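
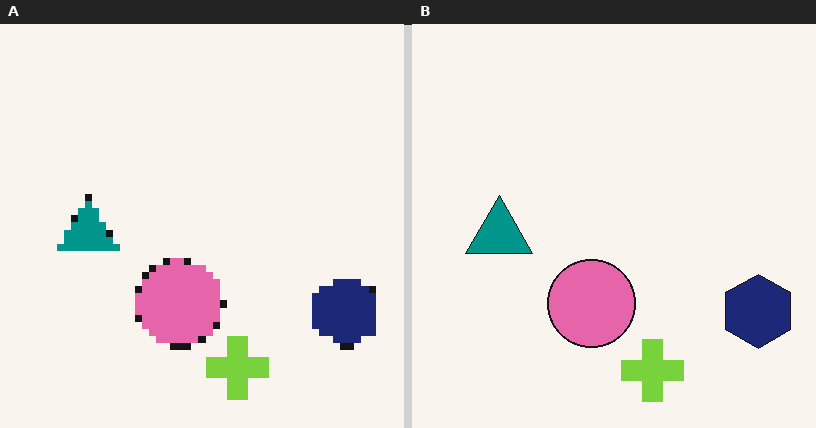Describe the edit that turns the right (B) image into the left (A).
This is the original image pixelated into visible square blocks.

Shapes are reduced to large square blocks; fine edges and outlines are lost — a downscale-then-upscale (mosaic) effect.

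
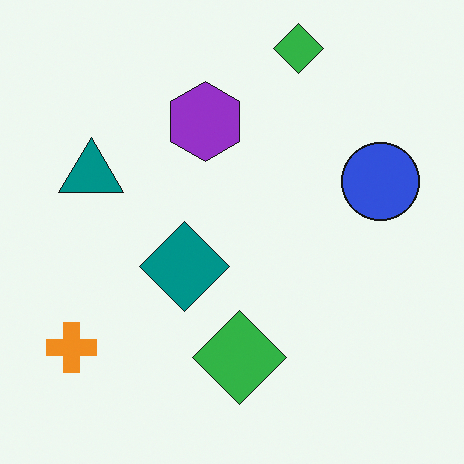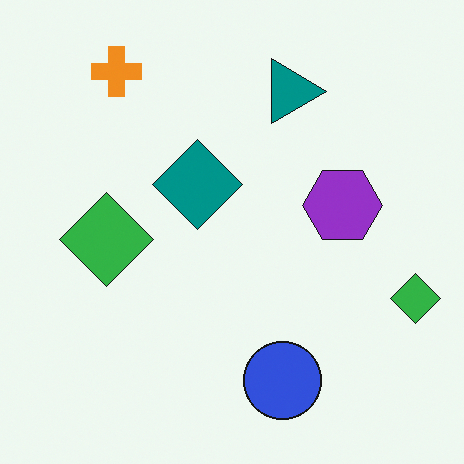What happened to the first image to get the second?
The second image is the first rotated 90° clockwise.

The orange cross sits in the bottom-left of the first image and the top-left of the second — consistent with a whole-image 90° clockwise rotation.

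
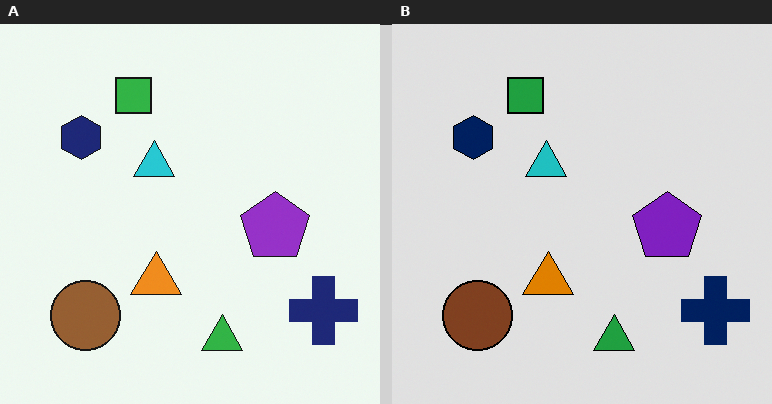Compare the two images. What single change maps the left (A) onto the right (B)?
This is the original image moderately posterized.

Each flat color has snapped to a coarser quantized level — most visibly, the near-white background has dropped to a flat grey.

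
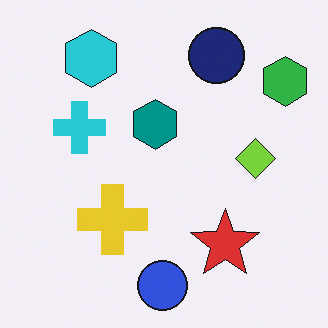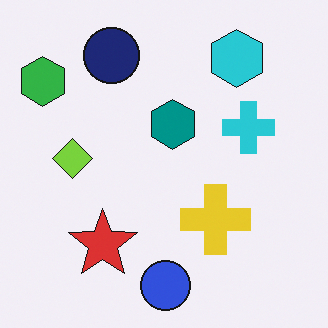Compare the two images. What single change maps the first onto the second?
It was flipped horizontally (left ↔ right).

The green hexagon is in the top-right of the first image and the top-left of the second — shapes on opposite sides of the vertical midline have swapped in a mirror flip.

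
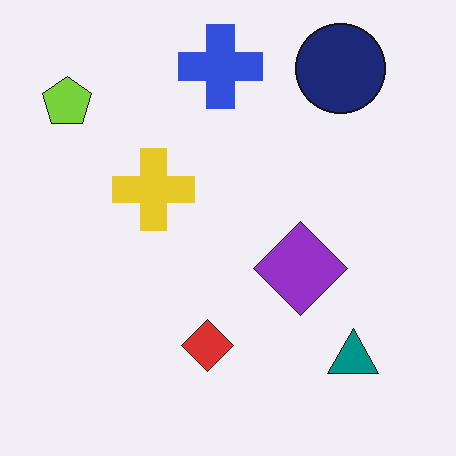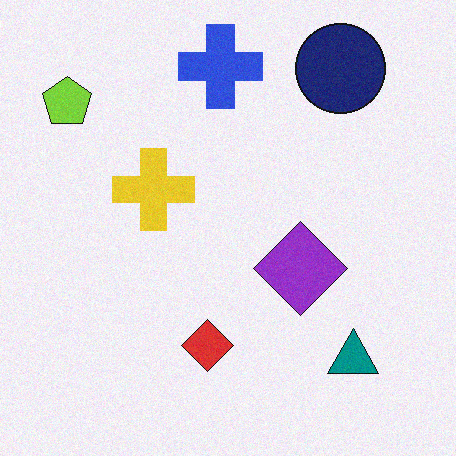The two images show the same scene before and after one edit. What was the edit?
The image was degraded with light additive noise.

Random speckle covers the whole image, including the flat background.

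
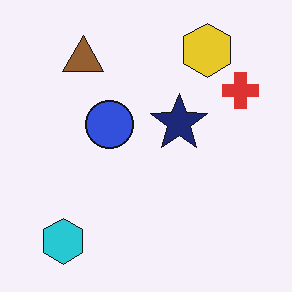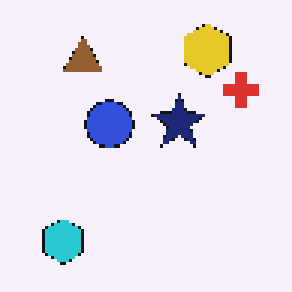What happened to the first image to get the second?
Lightly pixelated (a mild mosaic effect).

Shapes are reduced to large square blocks; fine edges and outlines are lost — a downscale-then-upscale (mosaic) effect.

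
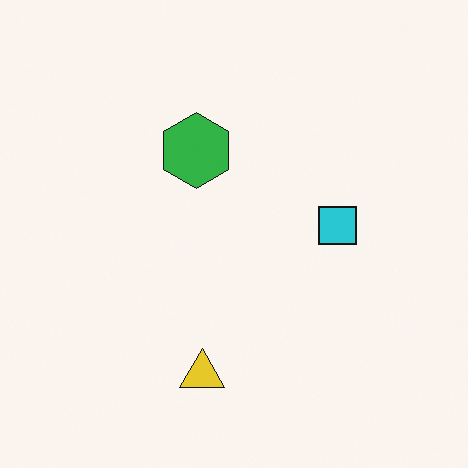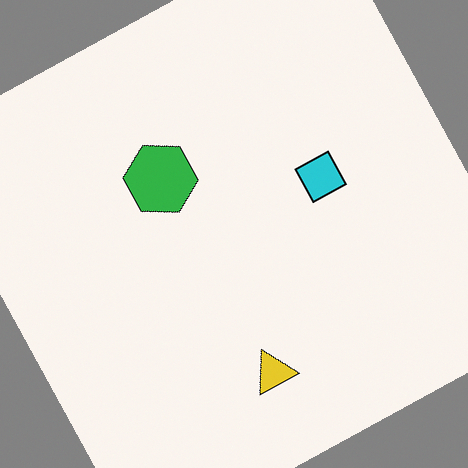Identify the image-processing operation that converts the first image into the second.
Rotated counter-clockwise by a moderate amount.

Every shape is tilted by the same angle and the image corners show triangular fill wedges — a whole-image rotation by a non-right angle.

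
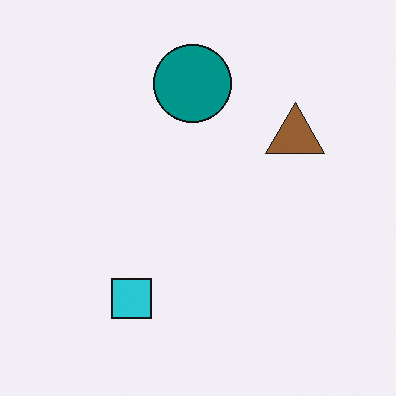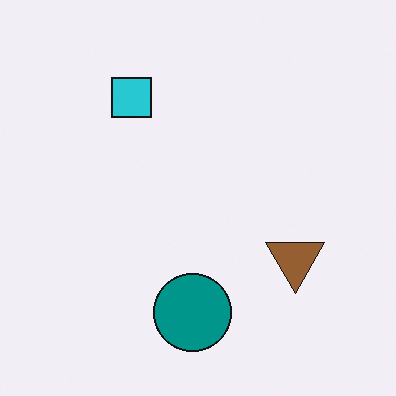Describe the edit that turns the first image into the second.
This is the original image flipped vertically (top ↔ bottom).

The teal circle is in the top of the first image and the bottom of the second — shapes on opposite sides of the horizontal midline have swapped in a mirror flip.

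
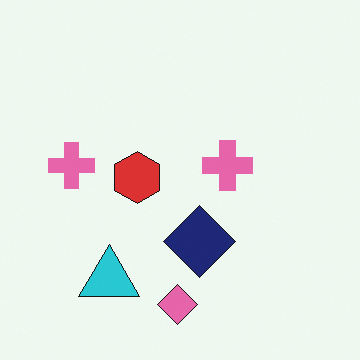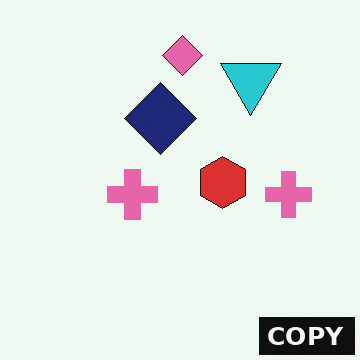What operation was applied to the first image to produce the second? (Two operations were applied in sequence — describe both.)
Rotated 180°, then watermarked with the text "COPY" in the lower-right corner.

The pink diamond sits in the bottom of the first image and the top of the second — consistent with a whole-image 180° rotation. A dark label reading "COPY" appears in the lower-right corner.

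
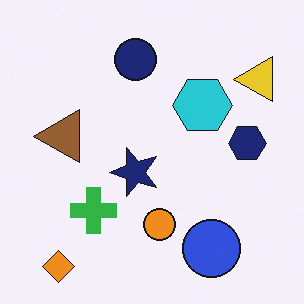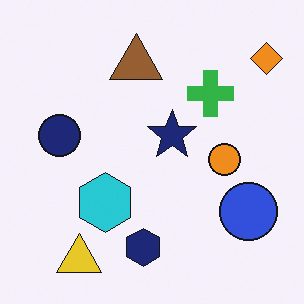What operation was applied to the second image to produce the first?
It was transposed (reflected across the top-left ↔ bottom-right diagonal).

Shapes have swapped their row and column positions — what was in the top-right is now in the bottom-left — a diagonal reflection.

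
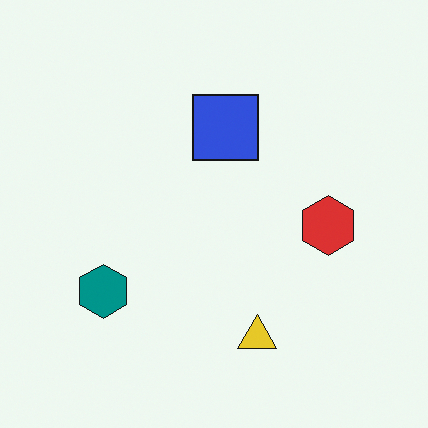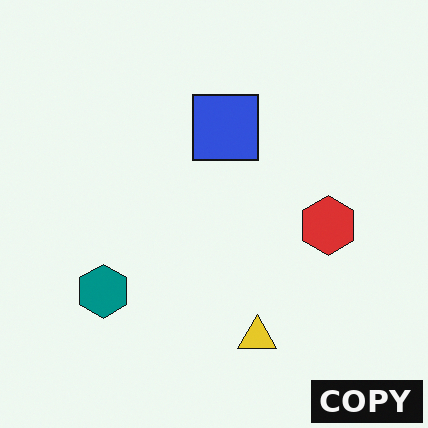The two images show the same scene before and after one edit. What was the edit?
Watermarked with the text "COPY" in the lower-right corner.

A dark label reading "COPY" appears in the lower-right corner.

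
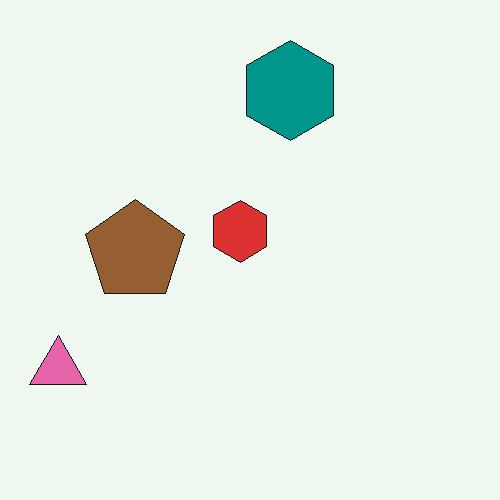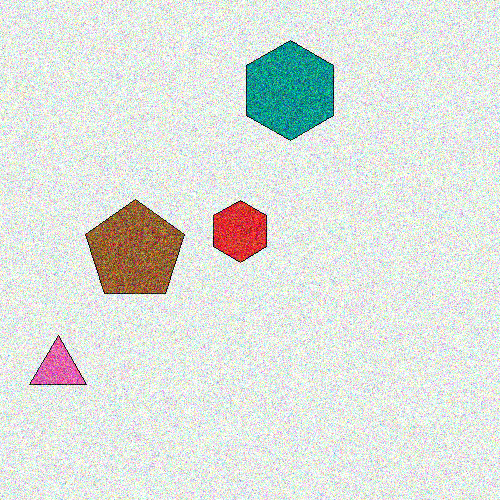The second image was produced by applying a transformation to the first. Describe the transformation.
Degraded with a thick layer of grain.

Random speckle covers the whole image, including the flat background.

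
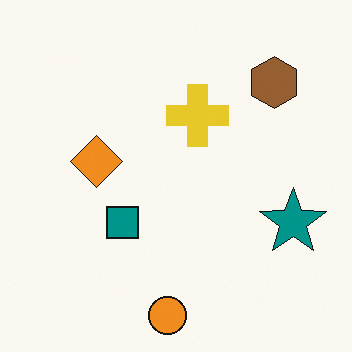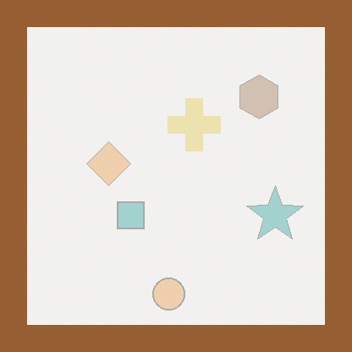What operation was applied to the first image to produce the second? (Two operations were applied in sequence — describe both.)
Washed out (contrast reduced), then framed with a brown border.

Tones are pushed toward mid-grey across the whole image — a global contrast change. A solid brown frame runs around the edge of the second image, with the content slightly shrunk inside it.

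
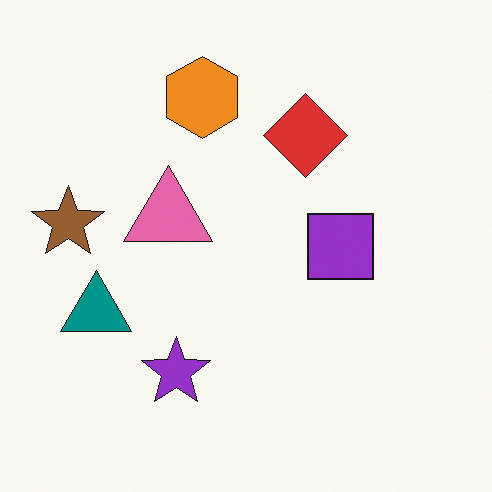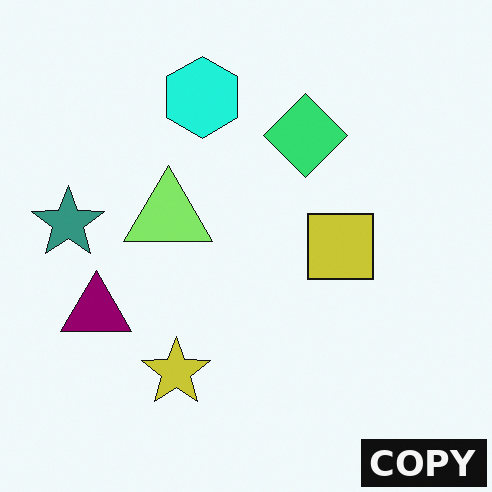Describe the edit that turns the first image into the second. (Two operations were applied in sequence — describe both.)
It was hue-shifted through roughly a third of the color wheel, then watermarked with the text "COPY" in the lower-right corner.

Every shape's color has rotated by the same amount around the hue wheel — a uniform hue shift. A dark label reading "COPY" appears in the lower-right corner.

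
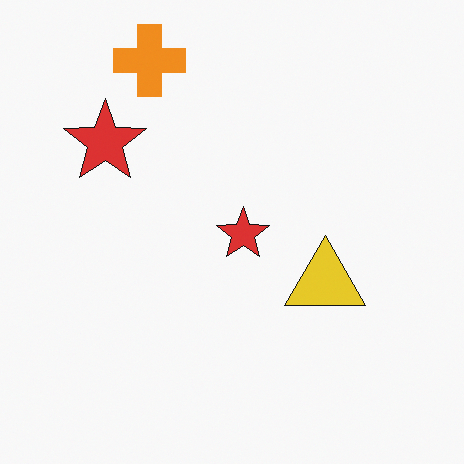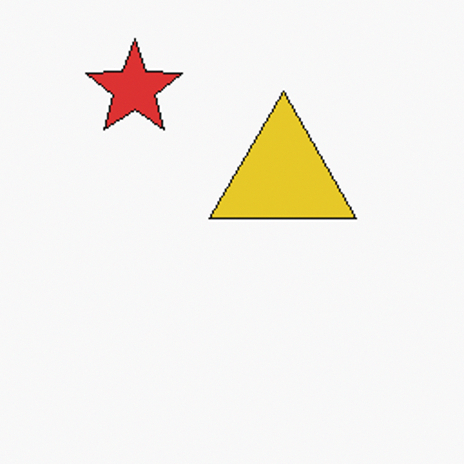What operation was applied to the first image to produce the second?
Cropped tightly and scaled back up.

The visible shapes are larger and the field of view is narrower; shapes near the original edges may be partly or wholly outside the frame — a crop-and-rescale.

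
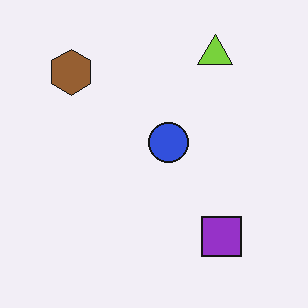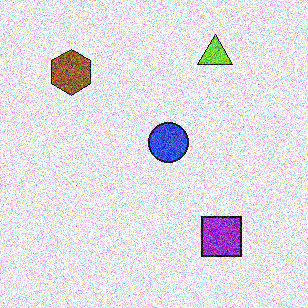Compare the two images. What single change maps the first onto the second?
This is the original image degraded with heavy additive noise.

Random speckle covers the whole image, including the flat background.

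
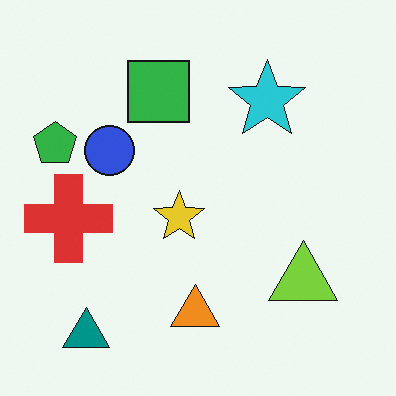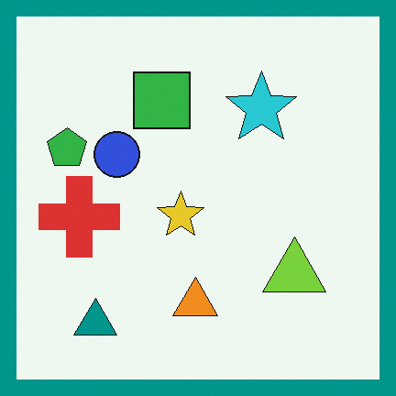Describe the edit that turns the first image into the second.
It was framed with a teal border.

A solid teal frame runs around the edge of the second image, with the content slightly shrunk inside it.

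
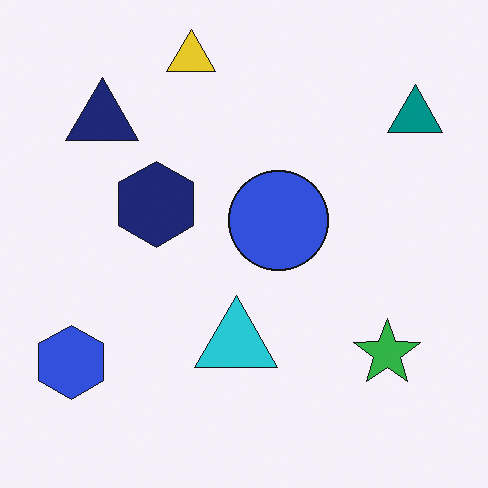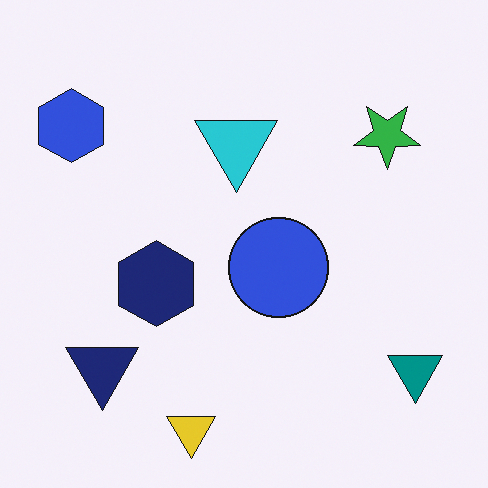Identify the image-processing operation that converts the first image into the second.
The transformation is: flipped vertically (top ↔ bottom).

The yellow triangle is in the top of the first image and the bottom of the second — shapes on opposite sides of the horizontal midline have swapped in a mirror flip.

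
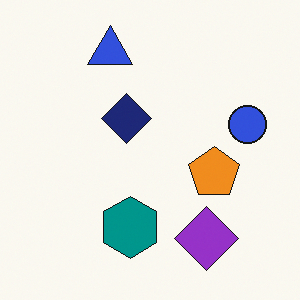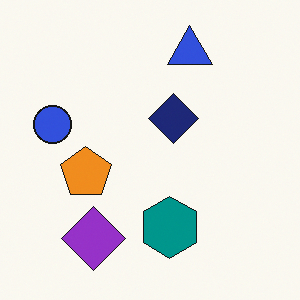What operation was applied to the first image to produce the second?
Flipped horizontally (left ↔ right).

The blue circle is in the right of the first image and the left of the second — shapes on opposite sides of the vertical midline have swapped in a mirror flip.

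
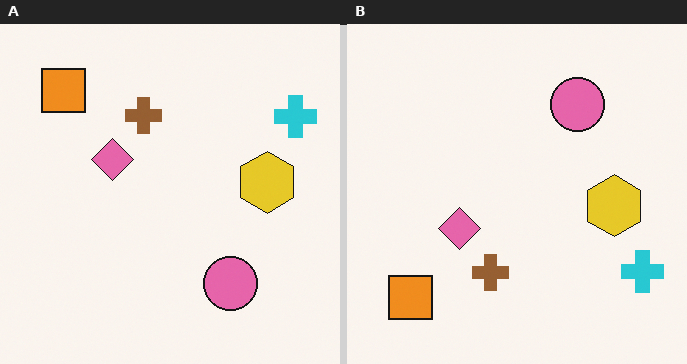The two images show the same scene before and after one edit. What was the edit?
The transformation is: flipped vertically (top ↔ bottom).

The orange square is in the top-left of the left (A) image and the bottom-left of the right (B) — shapes on opposite sides of the horizontal midline have swapped in a mirror flip.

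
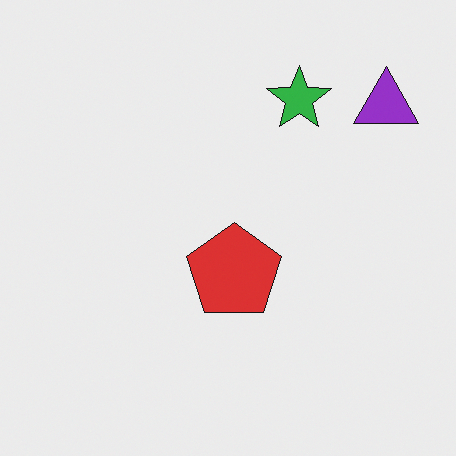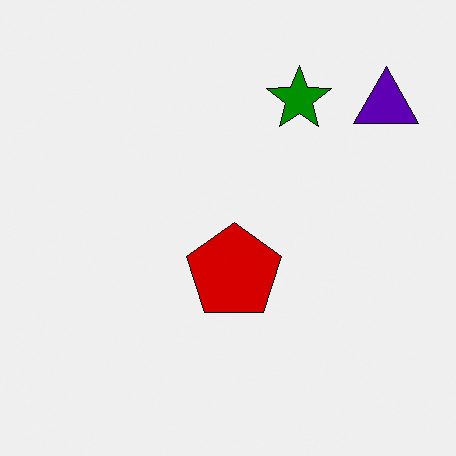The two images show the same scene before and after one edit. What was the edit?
The transformation is: boosted in contrast.

Tones are pushed away from mid-grey across the whole image — a global contrast change.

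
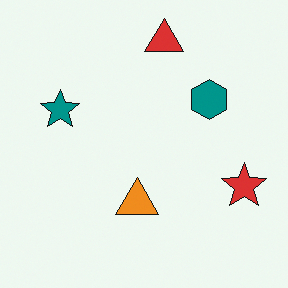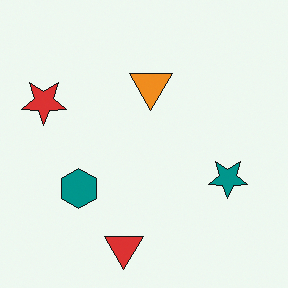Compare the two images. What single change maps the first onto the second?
The image was rotated 180°.

The red star sits in the right of the first image and the left of the second — consistent with a whole-image 180° rotation.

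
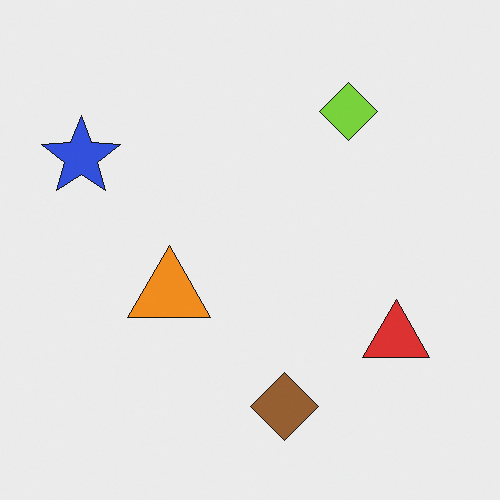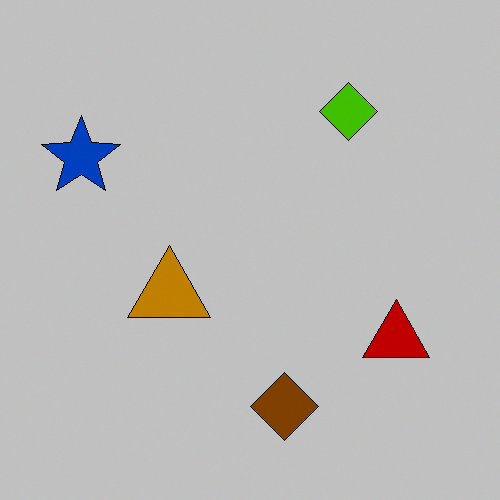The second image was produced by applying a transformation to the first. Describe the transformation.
It was heavily posterized to just a handful of flat colors.

Each flat color has snapped to a coarser quantized level — most visibly, the near-white background has dropped to a flat grey.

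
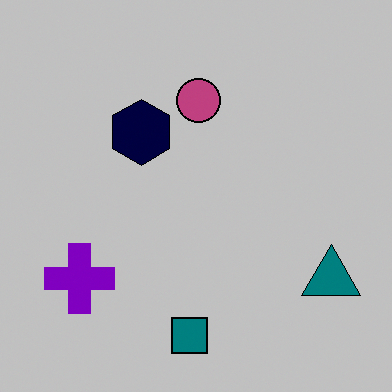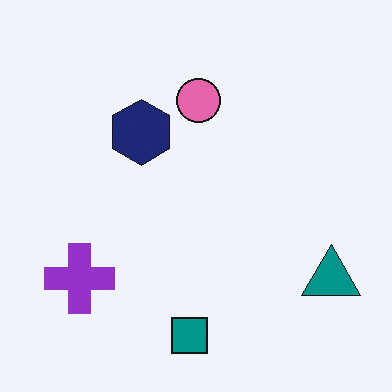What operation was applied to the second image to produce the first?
Heavily posterized to just a handful of flat colors.

Each flat color has snapped to a coarser quantized level — most visibly, the near-white background has dropped to a flat grey.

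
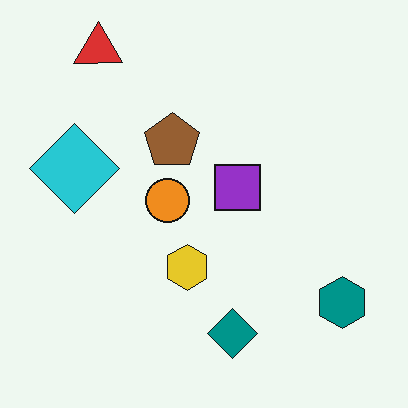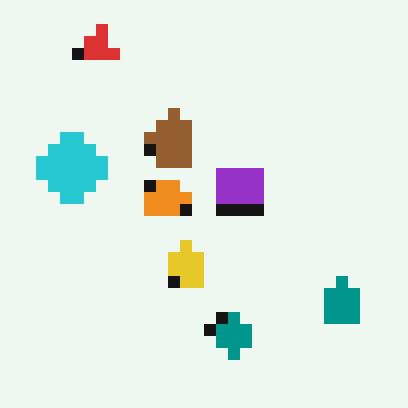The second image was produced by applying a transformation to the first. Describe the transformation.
Coarsely pixelated.

Shapes are reduced to large square blocks; fine edges and outlines are lost — a downscale-then-upscale (mosaic) effect.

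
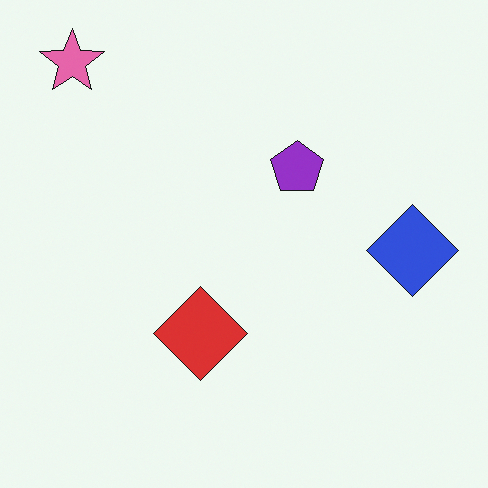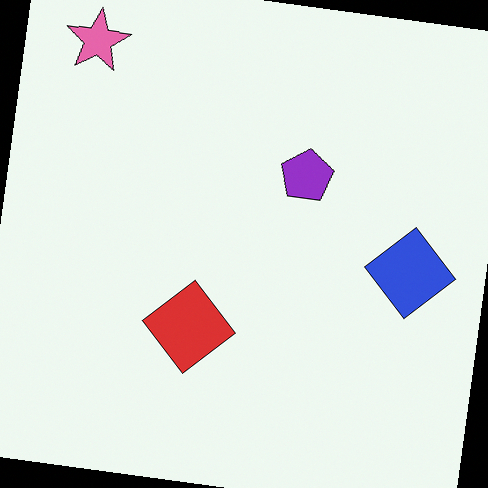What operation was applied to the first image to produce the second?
The image was rotated clockwise by a slight angle.

Every shape is tilted by the same angle and the image corners show triangular fill wedges — a whole-image rotation by a non-right angle.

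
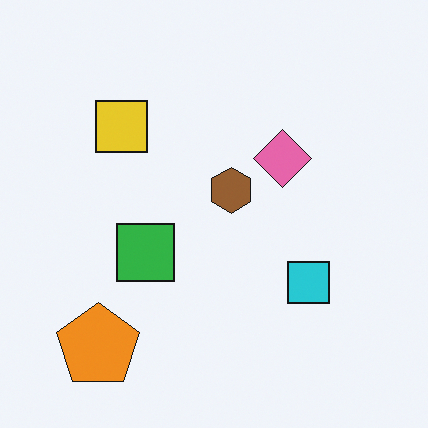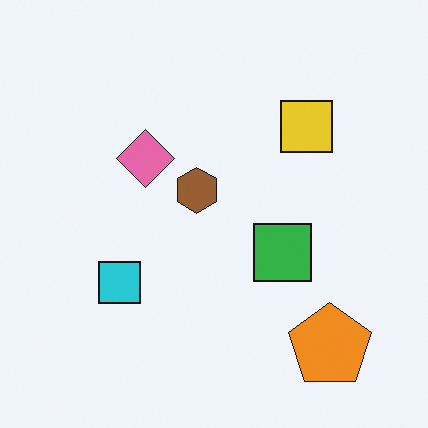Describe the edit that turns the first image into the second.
Flipped horizontally (left ↔ right).

The orange pentagon is in the bottom-left of the first image and the bottom-right of the second — shapes on opposite sides of the vertical midline have swapped in a mirror flip.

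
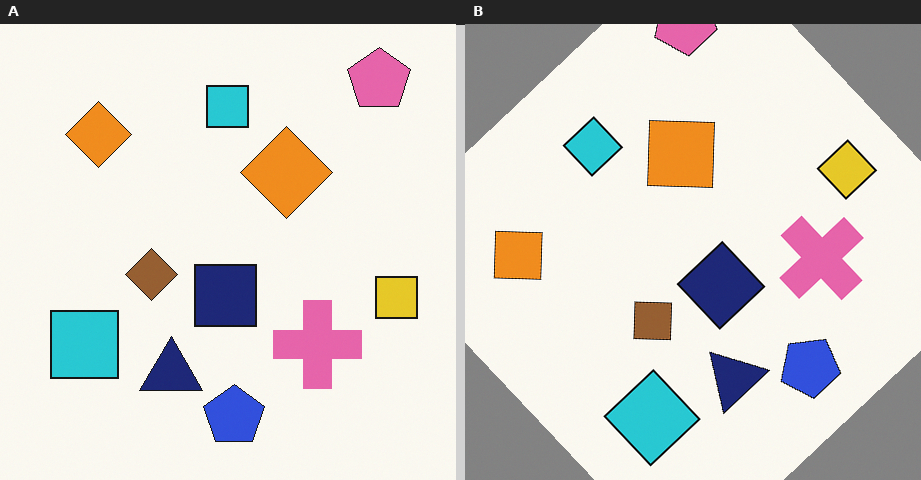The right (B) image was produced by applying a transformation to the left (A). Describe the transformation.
The image was rotated counter-clockwise by a large amount — several tens of degrees.

Every shape is tilted by the same angle and the image corners show triangular fill wedges — a whole-image rotation by a non-right angle.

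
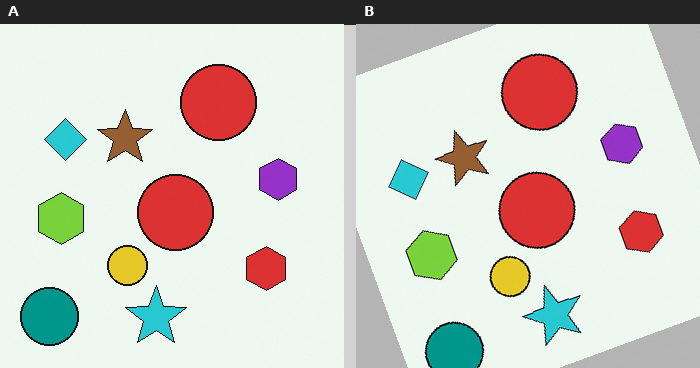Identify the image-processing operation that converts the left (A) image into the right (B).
The transformation is: rotated counter-clockwise by a clearly visible amount.

Every shape is tilted by the same angle and the image corners show triangular fill wedges — a whole-image rotation by a non-right angle.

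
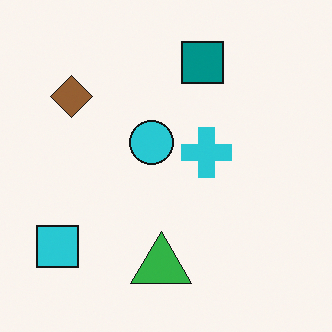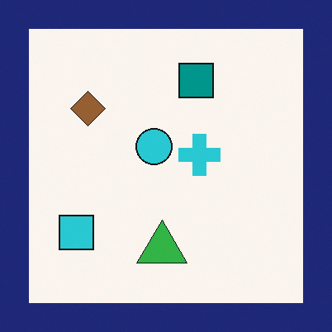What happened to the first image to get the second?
The transformation is: framed with a navy border.

A solid navy frame runs around the edge of the second image, with the content slightly shrunk inside it.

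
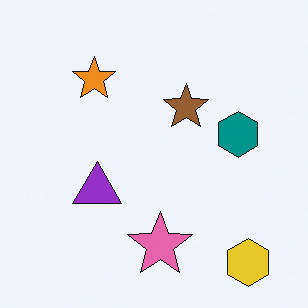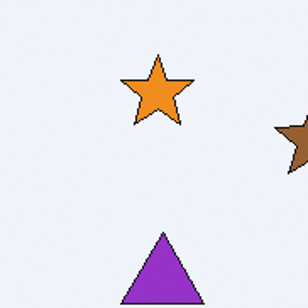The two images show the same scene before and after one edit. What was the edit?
This is the original image cropped tightly and scaled back up.

The visible shapes are larger and the field of view is narrower; shapes near the original edges may be partly or wholly outside the frame — a crop-and-rescale.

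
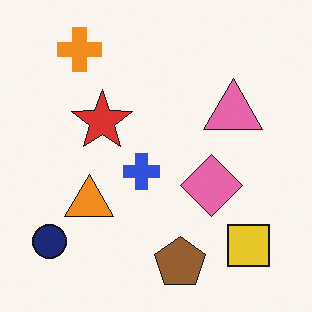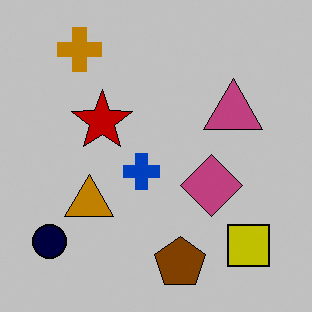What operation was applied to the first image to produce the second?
The second image is the first aggressively posterized.

Each flat color has snapped to a coarser quantized level — most visibly, the near-white background has dropped to a flat grey.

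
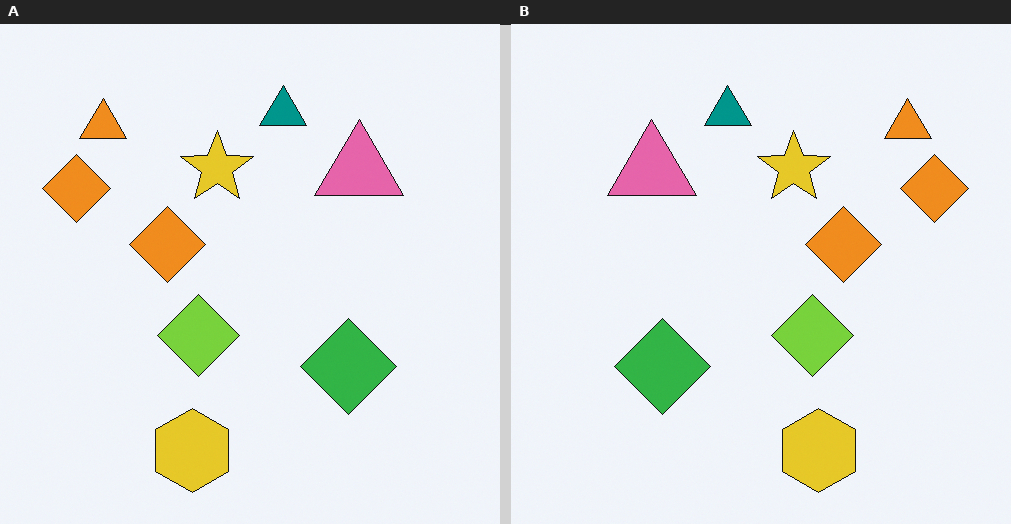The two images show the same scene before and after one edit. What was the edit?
This is the original image flipped horizontally (left ↔ right).

The orange triangle is in the top-left of the left (A) image and the top-right of the right (B) — shapes on opposite sides of the vertical midline have swapped in a mirror flip.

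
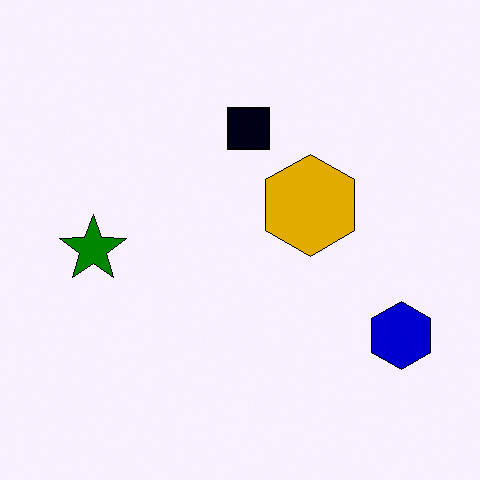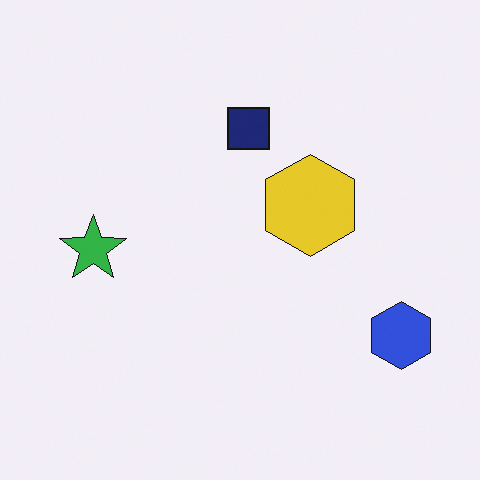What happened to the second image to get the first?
The image was given much higher contrast.

Tones are pushed away from mid-grey across the whole image — a global contrast change.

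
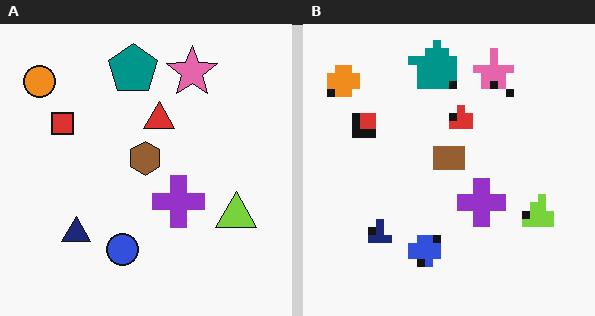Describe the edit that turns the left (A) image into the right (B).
This is the original image moderately pixelated.

Shapes are reduced to large square blocks; fine edges and outlines are lost — a downscale-then-upscale (mosaic) effect.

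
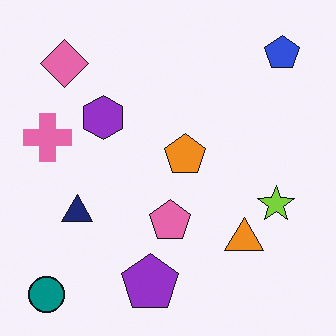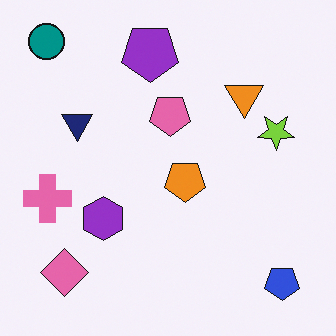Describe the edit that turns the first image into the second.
It was flipped vertically (top ↔ bottom).

The teal circle is in the bottom-left of the first image and the top-left of the second — shapes on opposite sides of the horizontal midline have swapped in a mirror flip.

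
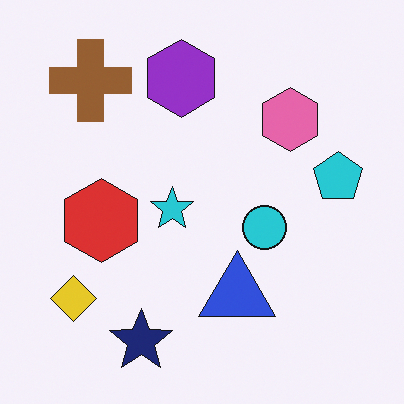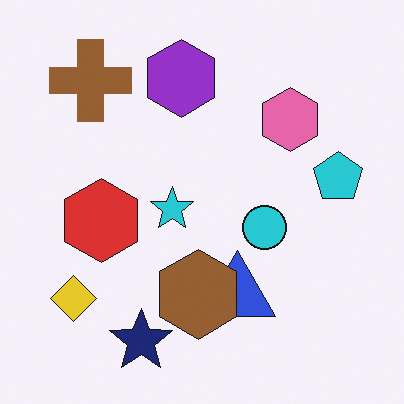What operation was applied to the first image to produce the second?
The image was overlaid with an additional brown hexagon.

A brown hexagon appears in the second image that is absent from the first.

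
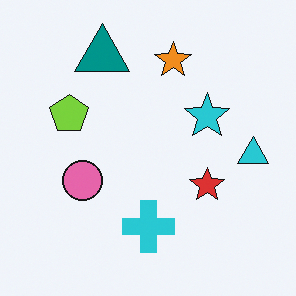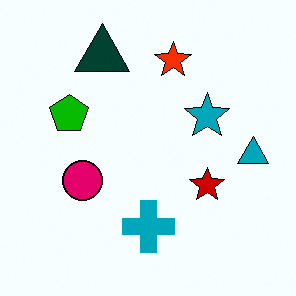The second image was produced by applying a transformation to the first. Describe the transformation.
The image was boosted in contrast.

Tones are pushed away from mid-grey across the whole image — a global contrast change.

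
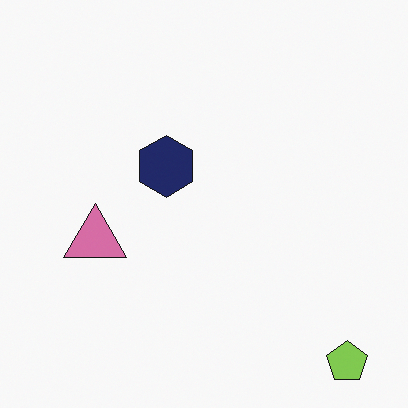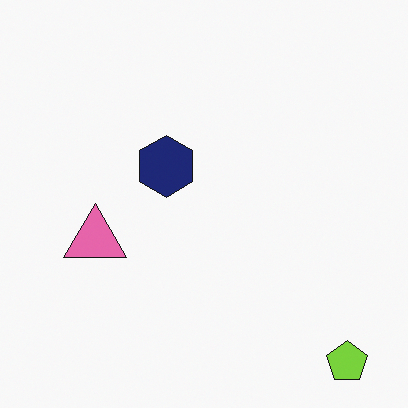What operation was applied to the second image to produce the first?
It was slightly desaturated.

All colors are more muted and greyish — a global saturation change.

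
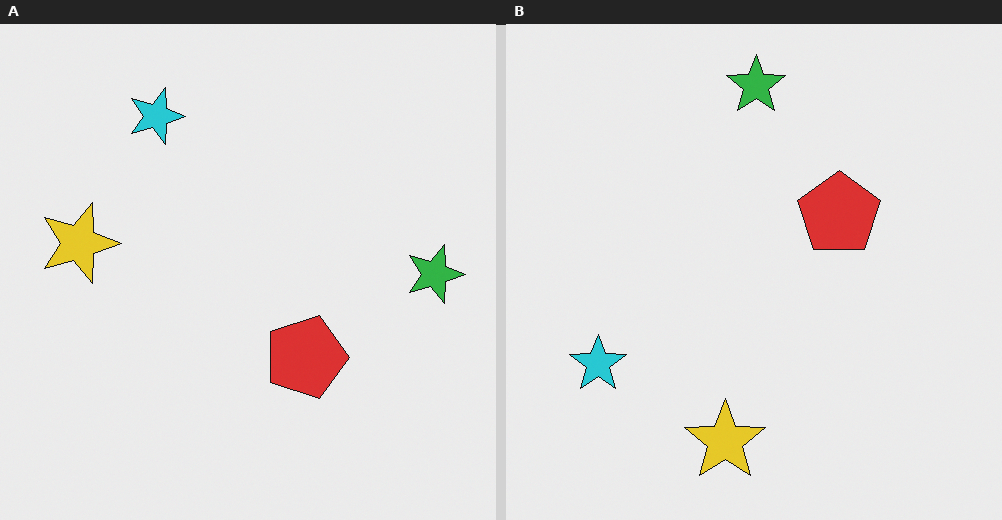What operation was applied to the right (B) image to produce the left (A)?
This is the original image rotated 90° clockwise.

The green star sits in the top of the right (B) image and the right of the left (A) — consistent with a whole-image 90° clockwise rotation.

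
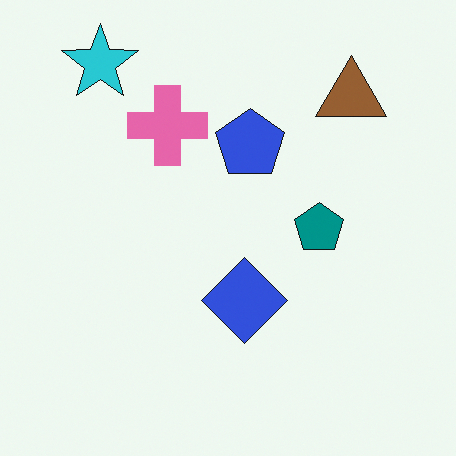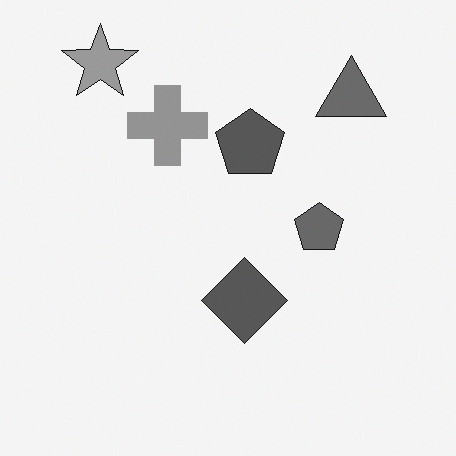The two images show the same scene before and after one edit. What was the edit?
The transformation is: converted to grayscale.

All color is removed — every shape is now a shade of grey.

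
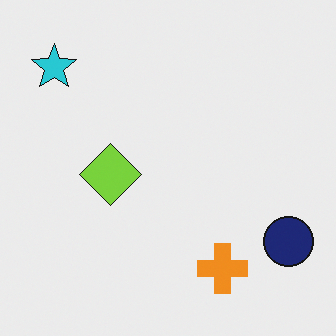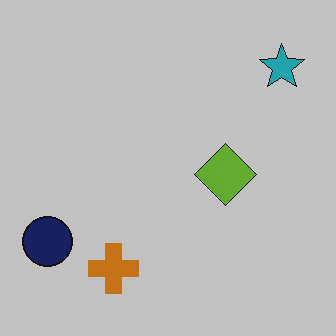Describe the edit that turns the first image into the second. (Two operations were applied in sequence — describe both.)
The image was flipped horizontally (left ↔ right), then slightly darkened.

The navy circle is in the bottom-right of the first image and the bottom-left of the second — shapes on opposite sides of the vertical midline have swapped in a mirror flip. Every pixel — background and shapes alike — is uniformly darkened.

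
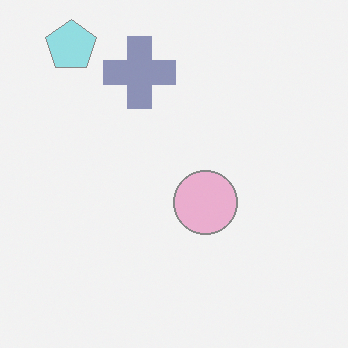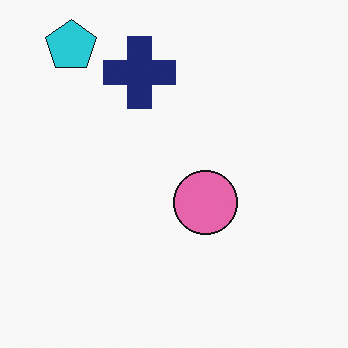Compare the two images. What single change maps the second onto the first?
The first image is the second washed out (contrast reduced).

Tones are pushed toward mid-grey across the whole image — a global contrast change.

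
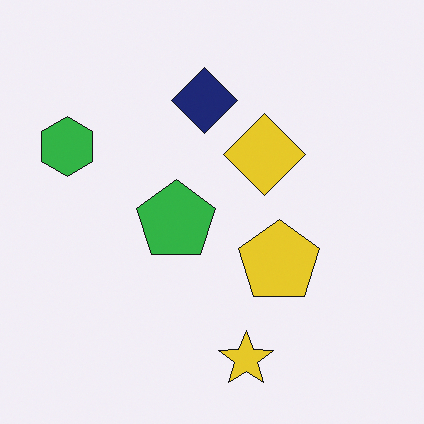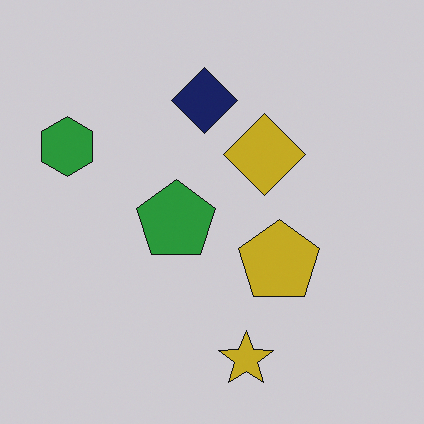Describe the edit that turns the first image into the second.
It was darkened a little.

Every pixel — background and shapes alike — is uniformly darkened.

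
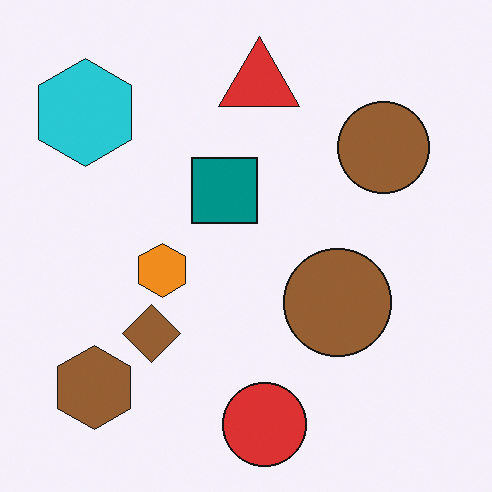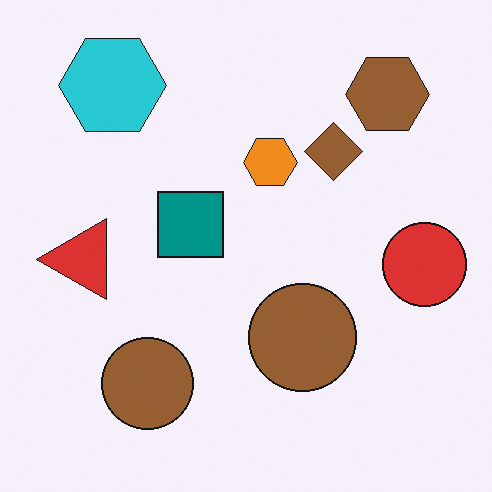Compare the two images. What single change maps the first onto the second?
Transposed (reflected across the top-left ↔ bottom-right diagonal).

Shapes have swapped their row and column positions — what was in the top-right is now in the bottom-left — a diagonal reflection.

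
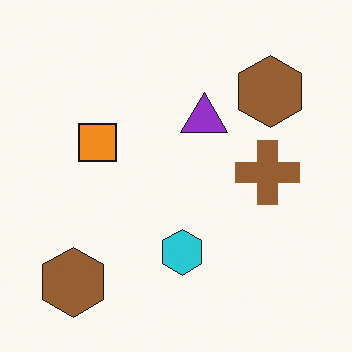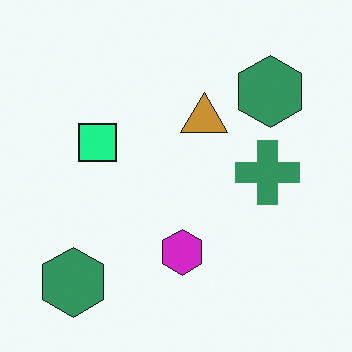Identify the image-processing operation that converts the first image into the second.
The transformation is: hue-shifted by a moderate amount.

Every shape's color has rotated by the same amount around the hue wheel — a uniform hue shift.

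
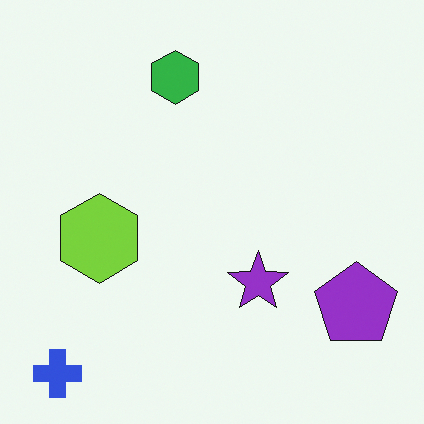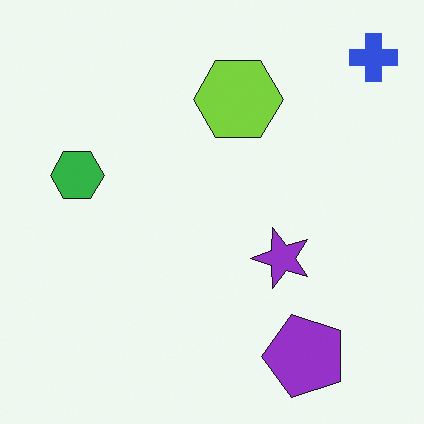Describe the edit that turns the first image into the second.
It was transposed (reflected across the top-left ↔ bottom-right diagonal).

Shapes have swapped their row and column positions — what was in the top-right is now in the bottom-left — a diagonal reflection.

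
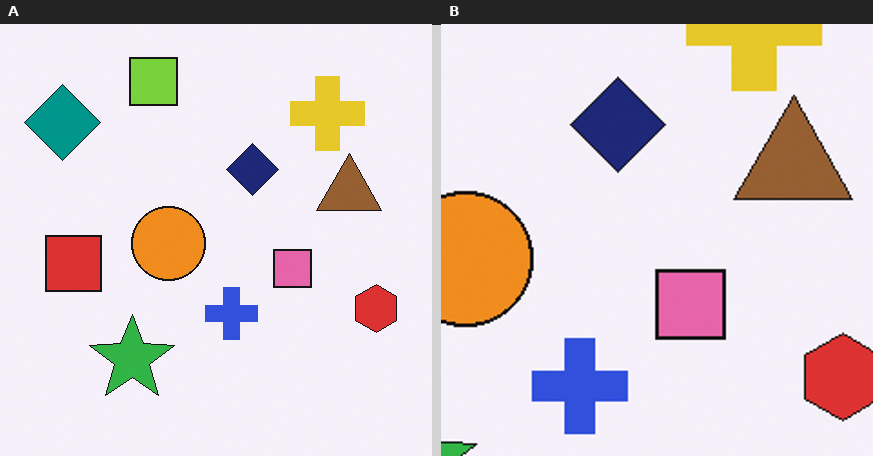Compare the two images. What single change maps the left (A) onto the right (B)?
Cropped tightly and scaled back up.

The visible shapes are larger and the field of view is narrower; shapes near the original edges may be partly or wholly outside the frame — a crop-and-rescale.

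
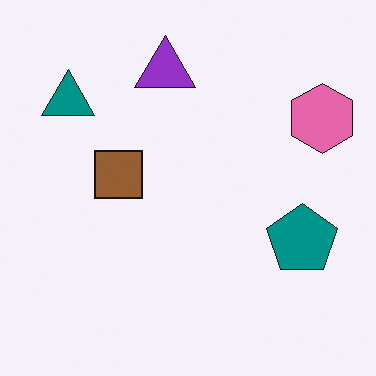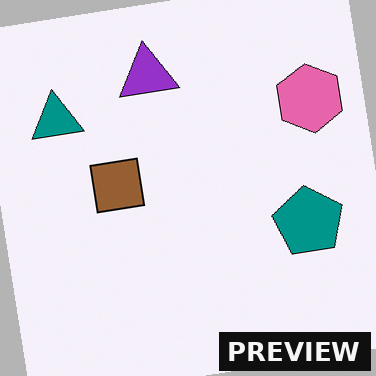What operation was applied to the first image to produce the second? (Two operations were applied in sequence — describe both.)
The second image is the first rotated counter-clockwise by a few degrees, then watermarked with the text "PREVIEW" in the lower-right corner.

Every shape is tilted by the same angle and the image corners show triangular fill wedges — a whole-image rotation by a non-right angle. A dark label reading "PREVIEW" appears in the lower-right corner.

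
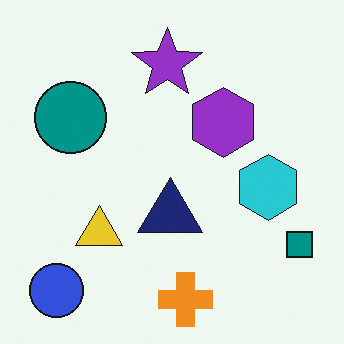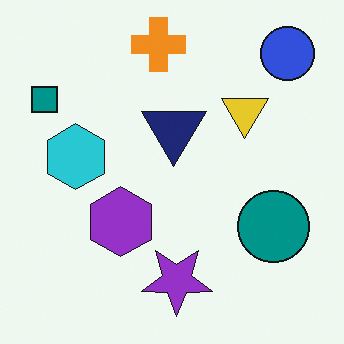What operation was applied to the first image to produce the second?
The second image is the first rotated 180°.

The blue circle sits in the bottom-left of the first image and the top-right of the second — consistent with a whole-image 180° rotation.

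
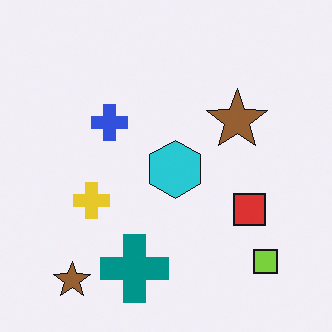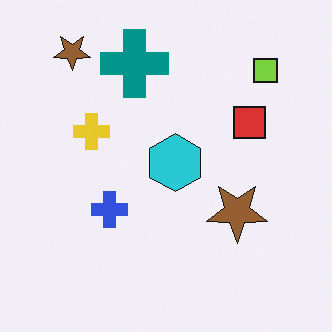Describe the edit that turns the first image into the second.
It was flipped vertically (top ↔ bottom).

The teal cross is in the bottom of the first image and the top of the second — shapes on opposite sides of the horizontal midline have swapped in a mirror flip.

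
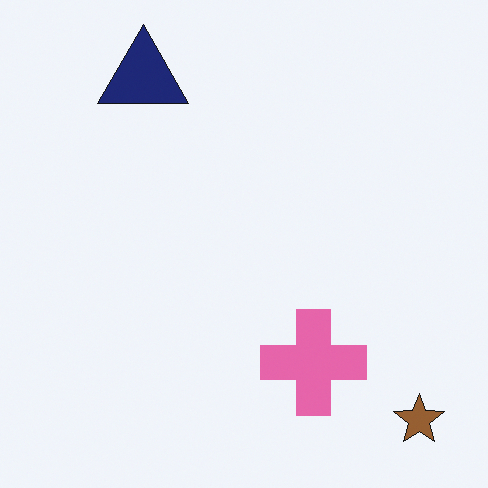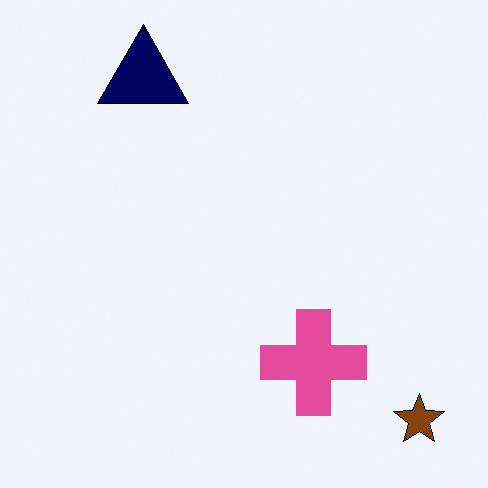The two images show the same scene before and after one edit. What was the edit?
Given slightly increased contrast.

Tones are pushed away from mid-grey across the whole image — a global contrast change.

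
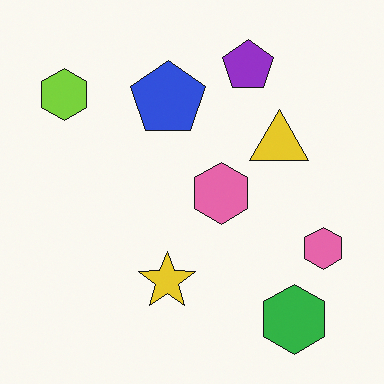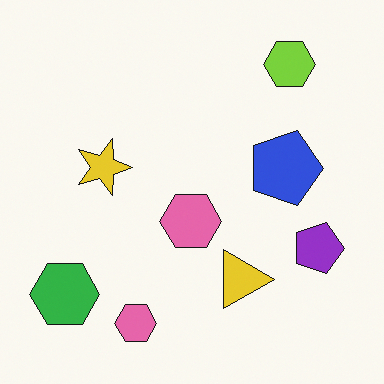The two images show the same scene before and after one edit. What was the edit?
The second image is the first rotated 90° clockwise.

The green hexagon sits in the bottom-right of the first image and the bottom-left of the second — consistent with a whole-image 90° clockwise rotation.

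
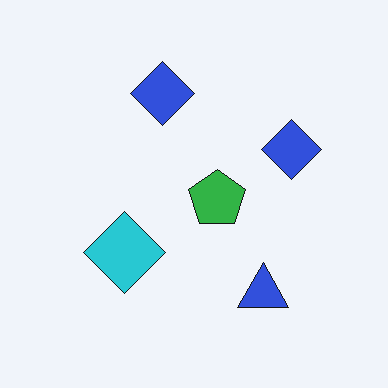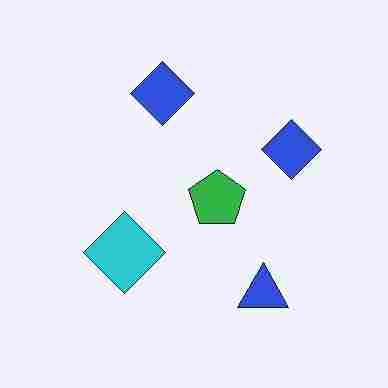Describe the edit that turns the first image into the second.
This is the original image degraded with heavy JPEG compression.

Blocky 8×8 compression artifacts appear around shape edges and the flat background shows ringing — characteristic JPEG degradation.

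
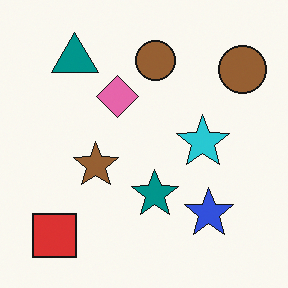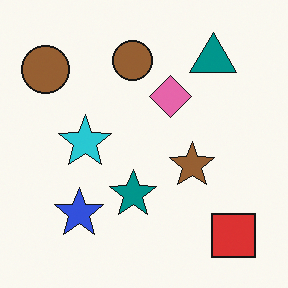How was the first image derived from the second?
Flipped horizontally (left ↔ right).

The red square is in the bottom-right of the second image and the bottom-left of the first — shapes on opposite sides of the vertical midline have swapped in a mirror flip.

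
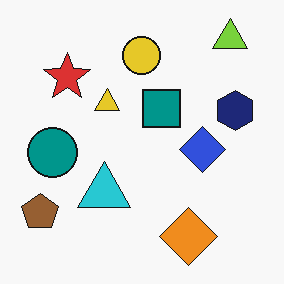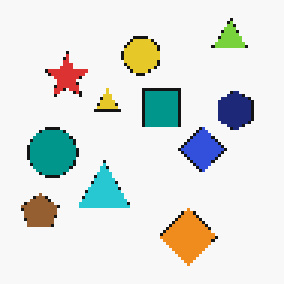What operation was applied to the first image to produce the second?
The image was mildly pixelated.

Shapes are reduced to large square blocks; fine edges and outlines are lost — a downscale-then-upscale (mosaic) effect.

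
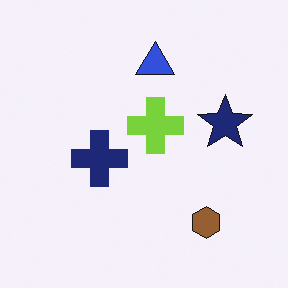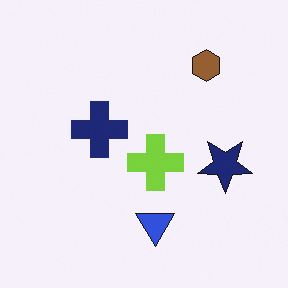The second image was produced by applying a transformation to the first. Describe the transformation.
The second image is the first flipped vertically (top ↔ bottom).

The blue triangle is in the top of the first image and the bottom of the second — shapes on opposite sides of the horizontal midline have swapped in a mirror flip.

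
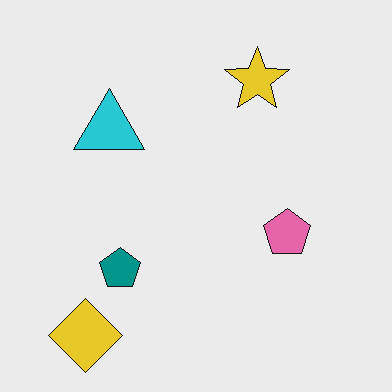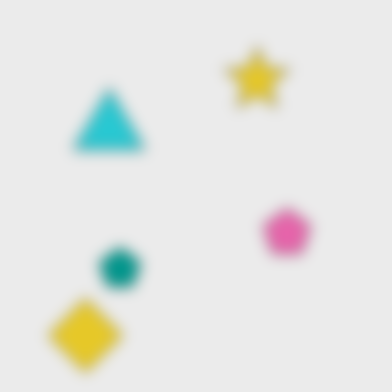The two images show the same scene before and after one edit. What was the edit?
The image was heavily blurred.

Shape edges and outlines are uniformly softened across the whole image.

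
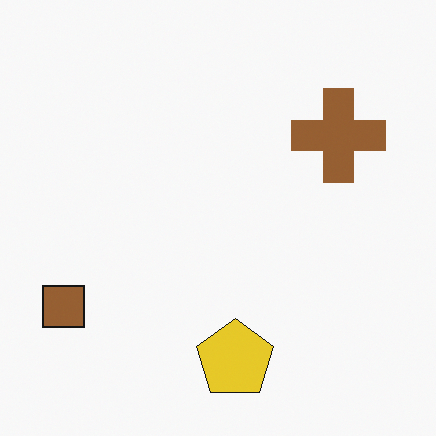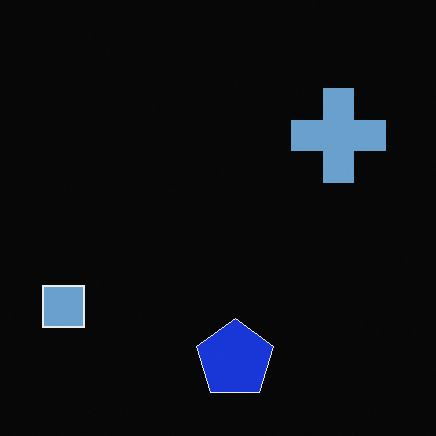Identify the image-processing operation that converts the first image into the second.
The transformation is: color-inverted (negative).

The light background has become dark and every shape's color is its complement — a photographic negative.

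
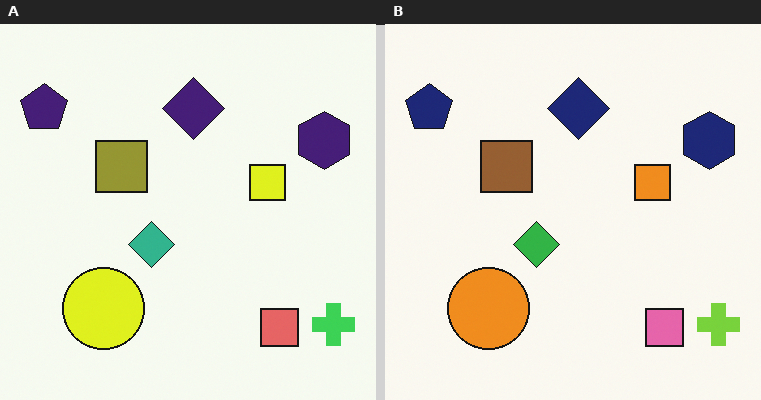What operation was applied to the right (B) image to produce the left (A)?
This is the original image hue-shifted by a small amount.

Every shape's color has rotated by the same amount around the hue wheel — a uniform hue shift.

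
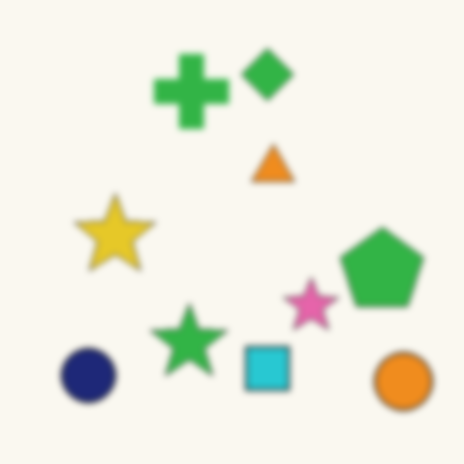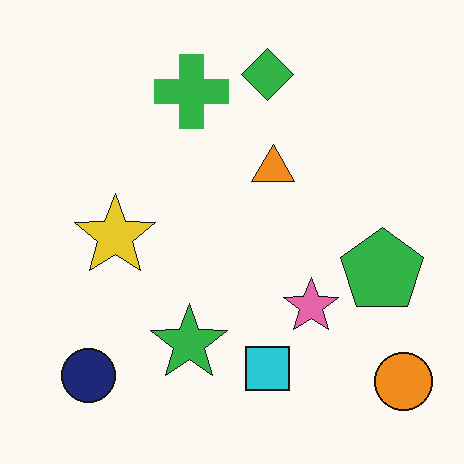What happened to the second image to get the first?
The image was noticeably gaussian-blurred.

Shape edges and outlines are uniformly softened across the whole image.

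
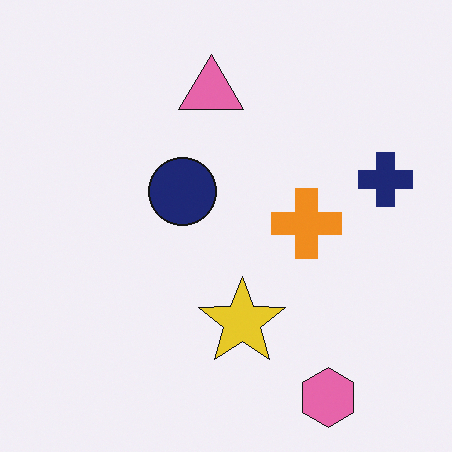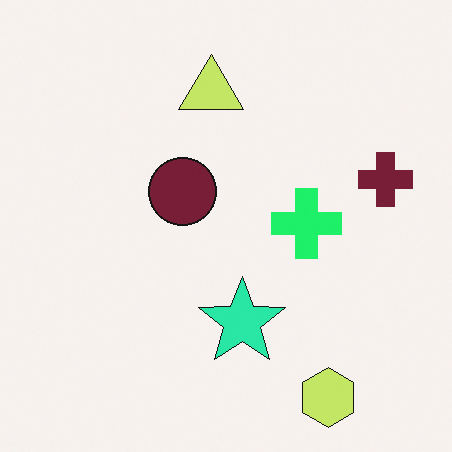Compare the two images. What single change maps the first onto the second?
Hue-shifted by a moderate amount.

Every shape's color has rotated by the same amount around the hue wheel — a uniform hue shift.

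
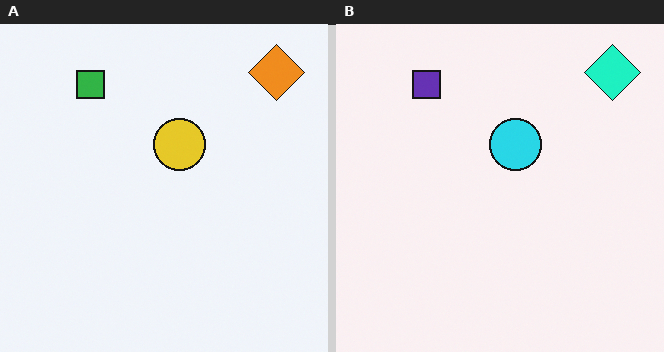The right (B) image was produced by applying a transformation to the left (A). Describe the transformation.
Hue-shifted noticeably.

Every shape's color has rotated by the same amount around the hue wheel — a uniform hue shift.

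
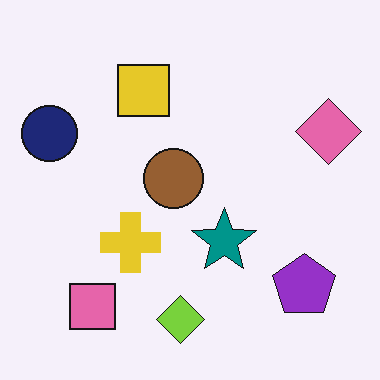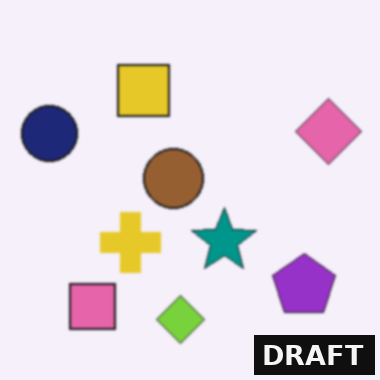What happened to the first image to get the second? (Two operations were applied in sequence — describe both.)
The image was given a subtle gaussian blur, then watermarked with the text "DRAFT" in the lower-right corner.

Shape edges and outlines are uniformly softened across the whole image. A dark label reading "DRAFT" appears in the lower-right corner.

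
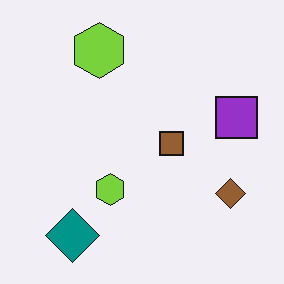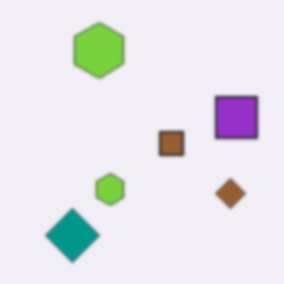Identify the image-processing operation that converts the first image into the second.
This is the original image given a subtle gaussian blur.

Shape edges and outlines are uniformly softened across the whole image.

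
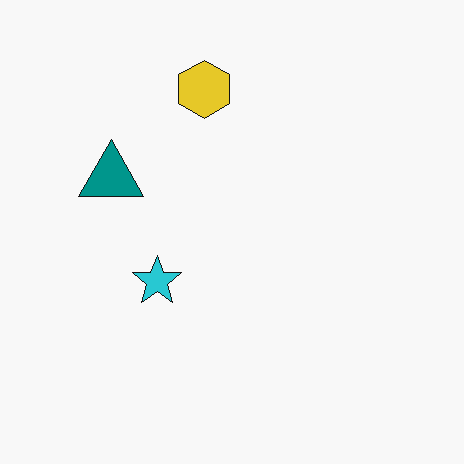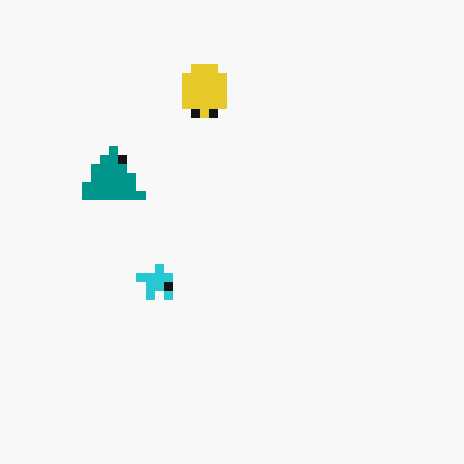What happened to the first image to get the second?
Heavily pixelated into large blocks.

Shapes are reduced to large square blocks; fine edges and outlines are lost — a downscale-then-upscale (mosaic) effect.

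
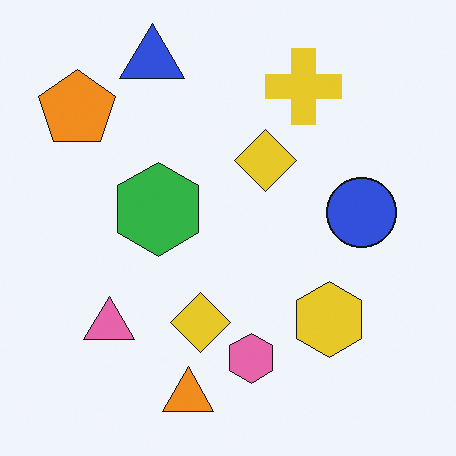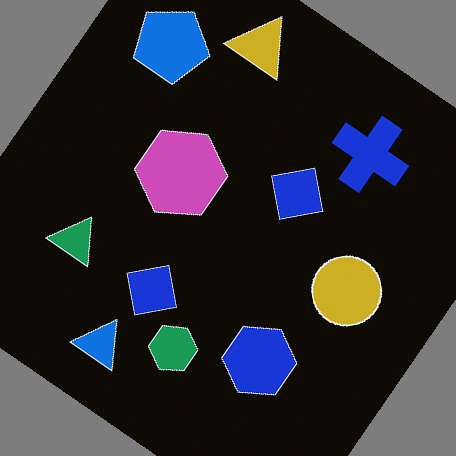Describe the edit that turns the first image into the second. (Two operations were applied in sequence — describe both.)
The transformation is: rotated clockwise by a large amount — several tens of degrees, then color-inverted (negative).

Every shape is tilted by the same angle and the image corners show triangular fill wedges — a whole-image rotation by a non-right angle. The light background has become dark and every shape's color is its complement — a photographic negative.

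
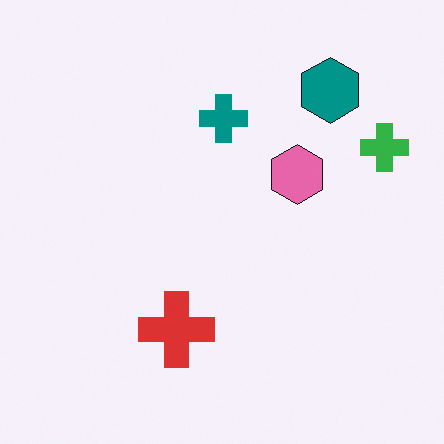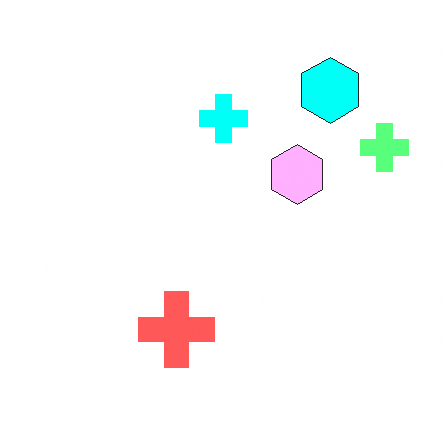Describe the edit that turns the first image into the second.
The transformation is: brightened a lot.

Every pixel — background and shapes alike — is uniformly brightened.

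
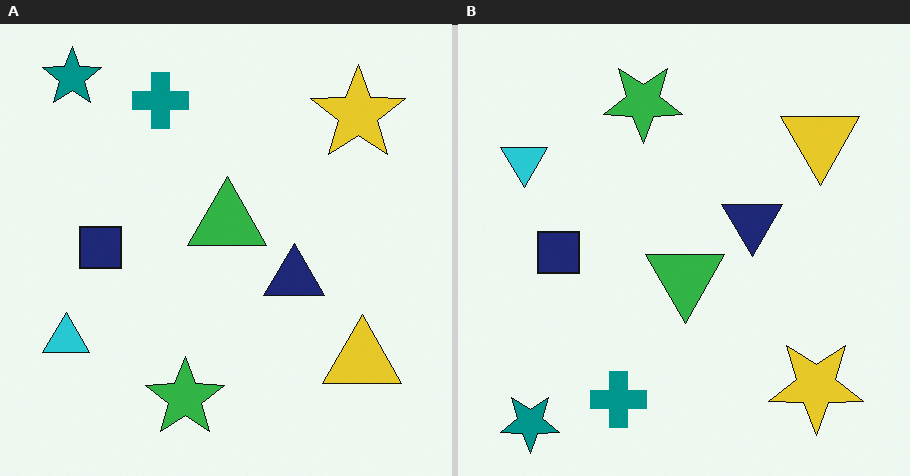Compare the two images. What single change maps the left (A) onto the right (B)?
The image was flipped vertically (top ↔ bottom).

The teal star is in the top-left of the left (A) image and the bottom-left of the right (B) — shapes on opposite sides of the horizontal midline have swapped in a mirror flip.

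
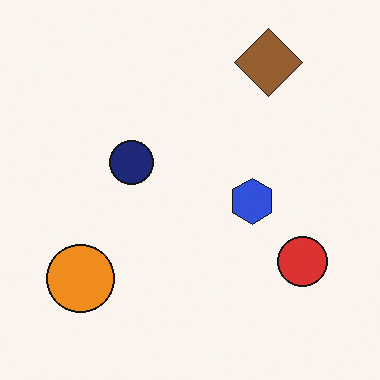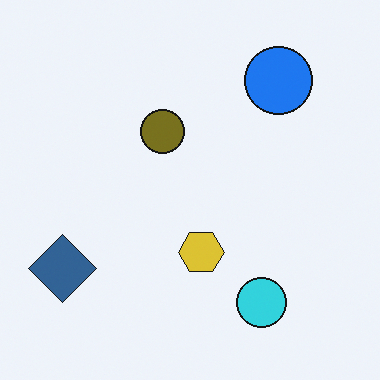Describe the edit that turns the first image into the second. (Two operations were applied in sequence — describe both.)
The image was transposed (reflected across the top-left ↔ bottom-right diagonal), then hue-shifted by a large amount.

Shapes have swapped their row and column positions — what was in the top-right is now in the bottom-left — a diagonal reflection. Every shape's color has rotated by the same amount around the hue wheel — a uniform hue shift.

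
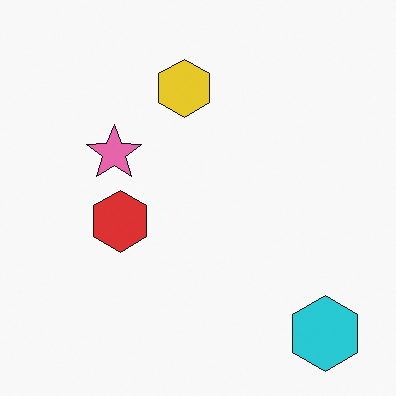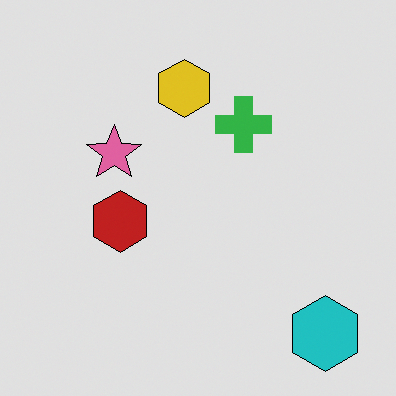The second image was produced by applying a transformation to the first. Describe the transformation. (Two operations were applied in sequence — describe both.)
The image was moderately posterized, then overlaid with an additional green cross.

Each flat color has snapped to a coarser quantized level — most visibly, the near-white background has dropped to a flat grey. A green cross appears in the second image that is absent from the first.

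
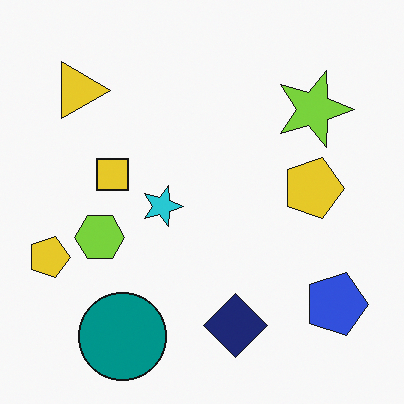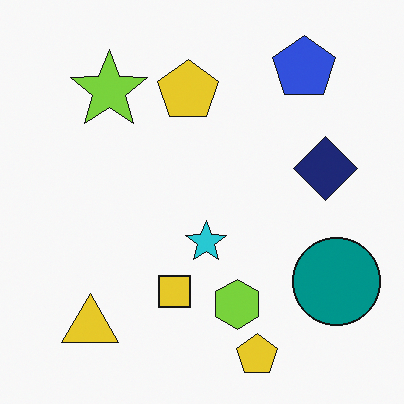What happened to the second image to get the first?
It was rotated 90° clockwise.

The blue pentagon sits in the top-right of the second image and the bottom-right of the first — consistent with a whole-image 90° clockwise rotation.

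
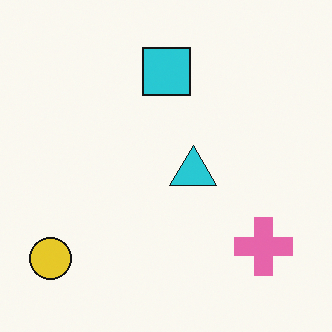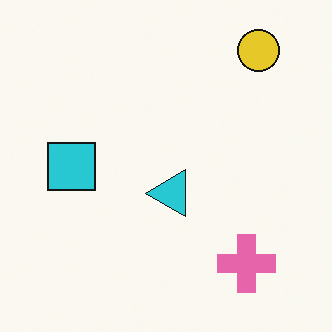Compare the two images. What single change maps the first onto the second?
The transformation is: transposed (reflected across the top-left ↔ bottom-right diagonal).

Shapes have swapped their row and column positions — what was in the top-right is now in the bottom-left — a diagonal reflection.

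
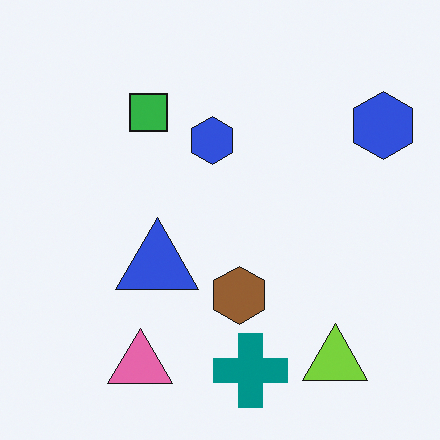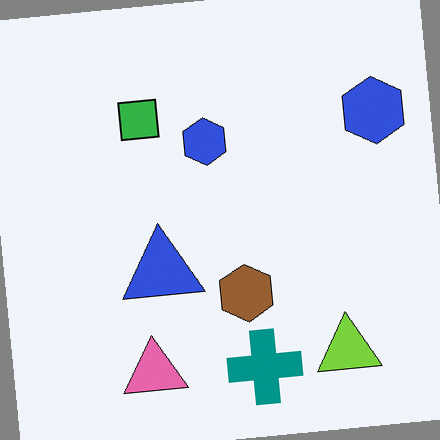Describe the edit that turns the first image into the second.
It was rotated counter-clockwise by a slight angle.

Every shape is tilted by the same angle and the image corners show triangular fill wedges — a whole-image rotation by a non-right angle.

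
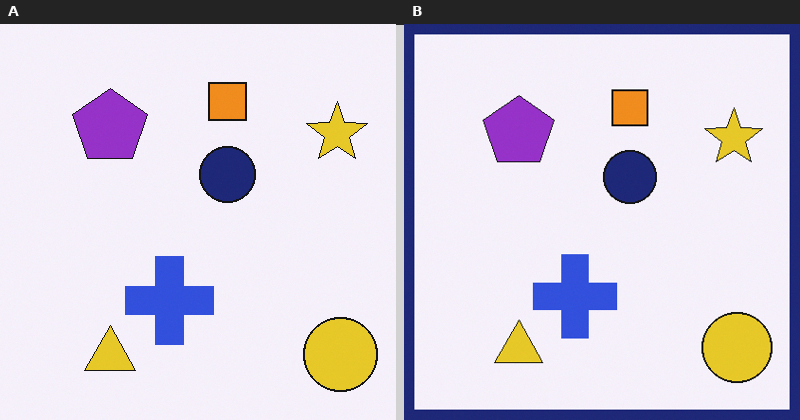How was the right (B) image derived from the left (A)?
The image was framed with a navy border.

A solid navy frame runs around the edge of the right (B) image, with the content slightly shrunk inside it.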